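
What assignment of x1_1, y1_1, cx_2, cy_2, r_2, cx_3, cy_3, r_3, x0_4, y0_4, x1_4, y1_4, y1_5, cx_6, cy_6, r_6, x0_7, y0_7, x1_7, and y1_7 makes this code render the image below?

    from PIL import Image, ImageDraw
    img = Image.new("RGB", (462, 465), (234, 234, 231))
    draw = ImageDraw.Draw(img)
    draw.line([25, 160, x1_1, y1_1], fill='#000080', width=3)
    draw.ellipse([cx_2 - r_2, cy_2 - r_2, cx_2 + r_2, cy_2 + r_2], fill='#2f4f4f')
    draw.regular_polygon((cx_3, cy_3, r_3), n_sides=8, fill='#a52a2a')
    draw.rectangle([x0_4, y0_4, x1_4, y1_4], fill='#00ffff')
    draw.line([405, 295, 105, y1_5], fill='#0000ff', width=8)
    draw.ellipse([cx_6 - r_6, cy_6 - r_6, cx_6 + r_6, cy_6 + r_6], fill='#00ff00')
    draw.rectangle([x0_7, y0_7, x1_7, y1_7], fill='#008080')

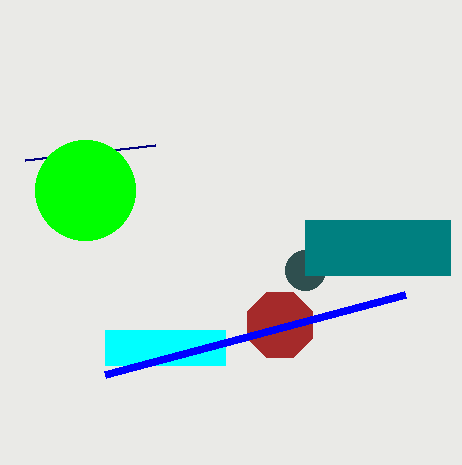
x1_1 = 155
y1_1 = 145
cx_2 = 305
cy_2 = 270
r_2 = 20
cx_3 = 280
cy_3 = 325
r_3 = 35
x0_4 = 105
y0_4 = 330
x1_4 = 225
y1_4 = 365
y1_5 = 375
cx_6 = 85
cy_6 = 190
r_6 = 50
x0_7 = 305
y0_7 = 220
x1_7 = 450
y1_7 = 275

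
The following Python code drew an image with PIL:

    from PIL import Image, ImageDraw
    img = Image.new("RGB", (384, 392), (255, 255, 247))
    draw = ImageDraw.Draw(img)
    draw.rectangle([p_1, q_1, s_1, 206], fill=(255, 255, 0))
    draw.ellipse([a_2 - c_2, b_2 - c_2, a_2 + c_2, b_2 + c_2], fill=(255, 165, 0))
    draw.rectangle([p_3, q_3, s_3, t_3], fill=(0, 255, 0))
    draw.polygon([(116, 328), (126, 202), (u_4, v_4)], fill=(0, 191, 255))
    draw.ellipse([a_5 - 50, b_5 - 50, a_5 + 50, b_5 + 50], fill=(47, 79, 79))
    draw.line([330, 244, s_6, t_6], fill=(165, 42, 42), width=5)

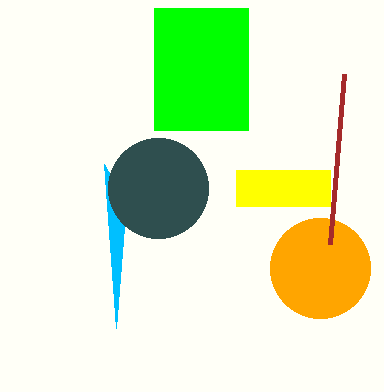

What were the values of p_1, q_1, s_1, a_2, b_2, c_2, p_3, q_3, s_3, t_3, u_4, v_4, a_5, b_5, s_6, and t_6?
p_1 = 236, q_1 = 170, s_1 = 330, a_2 = 320, b_2 = 268, c_2 = 50, p_3 = 154, q_3 = 8, s_3 = 248, t_3 = 130, u_4 = 104, v_4 = 164, a_5 = 158, b_5 = 188, s_6 = 344, t_6 = 74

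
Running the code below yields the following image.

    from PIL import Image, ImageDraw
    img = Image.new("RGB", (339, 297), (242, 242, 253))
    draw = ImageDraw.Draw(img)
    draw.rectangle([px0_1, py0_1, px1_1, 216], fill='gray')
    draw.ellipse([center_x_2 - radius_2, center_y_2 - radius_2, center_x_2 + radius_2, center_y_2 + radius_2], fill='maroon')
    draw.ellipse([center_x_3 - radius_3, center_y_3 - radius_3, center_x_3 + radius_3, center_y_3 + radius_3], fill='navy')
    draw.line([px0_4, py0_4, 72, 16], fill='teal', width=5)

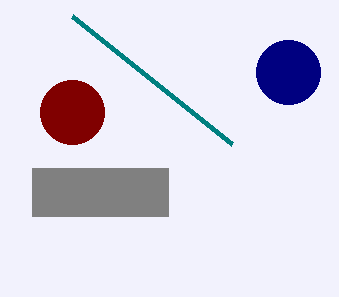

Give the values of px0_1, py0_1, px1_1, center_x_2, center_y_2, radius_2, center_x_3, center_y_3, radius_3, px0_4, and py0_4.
px0_1 = 32; py0_1 = 168; px1_1 = 168; center_x_2 = 72; center_y_2 = 112; radius_2 = 32; center_x_3 = 288; center_y_3 = 72; radius_3 = 32; px0_4 = 232; py0_4 = 144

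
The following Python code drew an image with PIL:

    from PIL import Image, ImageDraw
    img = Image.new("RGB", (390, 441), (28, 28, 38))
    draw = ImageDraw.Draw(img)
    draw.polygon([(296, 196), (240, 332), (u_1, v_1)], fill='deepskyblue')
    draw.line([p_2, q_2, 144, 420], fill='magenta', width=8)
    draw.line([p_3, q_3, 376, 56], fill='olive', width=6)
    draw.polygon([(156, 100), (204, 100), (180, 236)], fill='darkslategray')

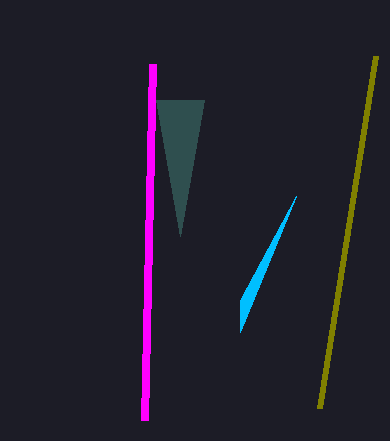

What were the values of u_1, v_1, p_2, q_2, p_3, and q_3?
u_1 = 240
v_1 = 300
p_2 = 152
q_2 = 64
p_3 = 320
q_3 = 408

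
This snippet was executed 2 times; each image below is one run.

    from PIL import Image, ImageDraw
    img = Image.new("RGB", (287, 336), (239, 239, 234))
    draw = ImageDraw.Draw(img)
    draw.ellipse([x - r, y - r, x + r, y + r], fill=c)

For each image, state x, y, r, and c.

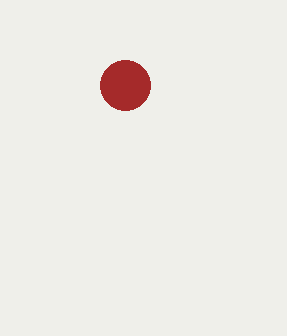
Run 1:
x = 125, y = 85, r = 25, c = 'brown'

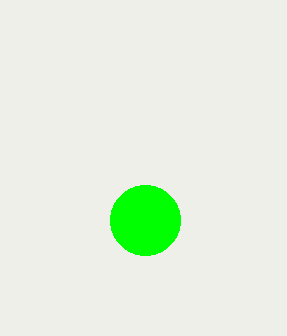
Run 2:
x = 145; y = 220; r = 35; c = 'lime'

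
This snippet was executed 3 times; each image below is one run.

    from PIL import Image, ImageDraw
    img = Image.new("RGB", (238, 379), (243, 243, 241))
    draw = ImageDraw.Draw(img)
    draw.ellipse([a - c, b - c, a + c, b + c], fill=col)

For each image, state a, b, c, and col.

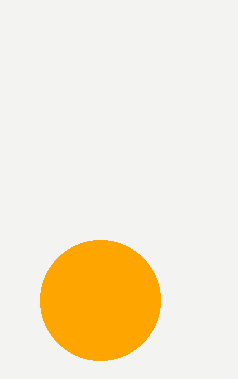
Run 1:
a = 100; b = 300; c = 60; col = 'orange'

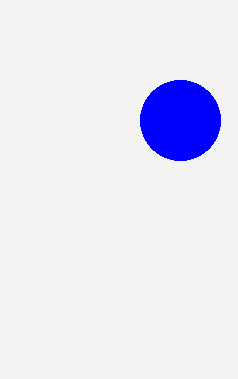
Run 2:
a = 180, b = 120, c = 40, col = 'blue'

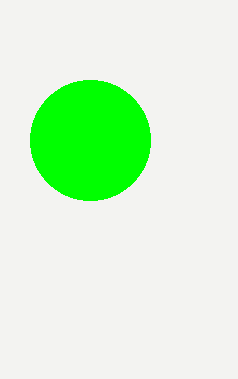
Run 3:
a = 90; b = 140; c = 60; col = 'lime'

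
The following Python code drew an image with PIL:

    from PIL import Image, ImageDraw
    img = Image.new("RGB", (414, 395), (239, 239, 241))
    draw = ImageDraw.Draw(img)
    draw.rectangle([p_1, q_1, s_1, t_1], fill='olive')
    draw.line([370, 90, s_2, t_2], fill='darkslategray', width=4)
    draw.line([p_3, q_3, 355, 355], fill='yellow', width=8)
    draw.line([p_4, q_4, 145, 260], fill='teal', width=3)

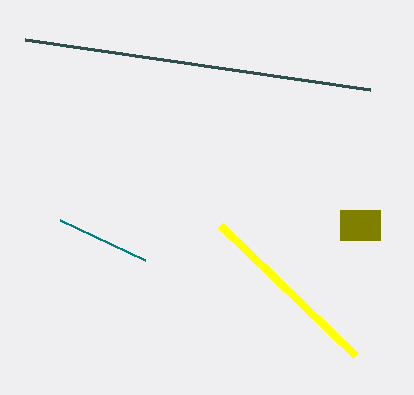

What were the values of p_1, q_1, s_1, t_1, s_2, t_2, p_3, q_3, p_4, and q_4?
p_1 = 340
q_1 = 210
s_1 = 380
t_1 = 240
s_2 = 25
t_2 = 40
p_3 = 220
q_3 = 225
p_4 = 60
q_4 = 220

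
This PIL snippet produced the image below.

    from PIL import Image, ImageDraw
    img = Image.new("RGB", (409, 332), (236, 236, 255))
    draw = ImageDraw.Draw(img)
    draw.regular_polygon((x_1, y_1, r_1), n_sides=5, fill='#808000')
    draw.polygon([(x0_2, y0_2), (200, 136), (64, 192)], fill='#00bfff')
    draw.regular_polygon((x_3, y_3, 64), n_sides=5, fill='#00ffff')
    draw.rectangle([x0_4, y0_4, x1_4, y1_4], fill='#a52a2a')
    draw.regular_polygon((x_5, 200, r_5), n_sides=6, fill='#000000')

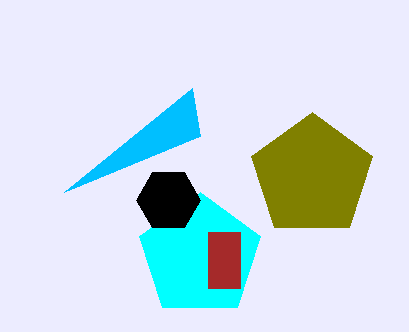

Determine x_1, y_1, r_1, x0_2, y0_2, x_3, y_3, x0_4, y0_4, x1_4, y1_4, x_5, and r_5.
x_1 = 312, y_1 = 176, r_1 = 64, x0_2 = 192, y0_2 = 88, x_3 = 200, y_3 = 256, x0_4 = 208, y0_4 = 232, x1_4 = 240, y1_4 = 288, x_5 = 168, r_5 = 32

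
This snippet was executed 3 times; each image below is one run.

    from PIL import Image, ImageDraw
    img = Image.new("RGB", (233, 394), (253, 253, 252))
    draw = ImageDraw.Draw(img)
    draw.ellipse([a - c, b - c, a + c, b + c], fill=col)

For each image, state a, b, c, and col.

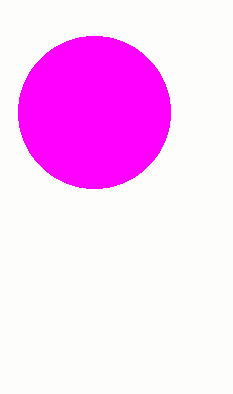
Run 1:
a = 94; b = 112; c = 76; col = 'magenta'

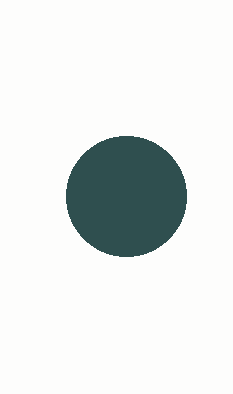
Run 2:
a = 126, b = 196, c = 60, col = 'darkslategray'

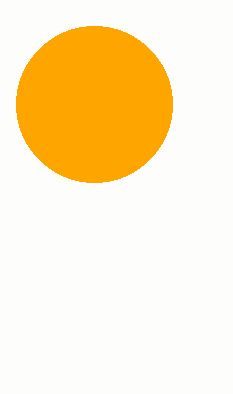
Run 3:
a = 94; b = 104; c = 78; col = 'orange'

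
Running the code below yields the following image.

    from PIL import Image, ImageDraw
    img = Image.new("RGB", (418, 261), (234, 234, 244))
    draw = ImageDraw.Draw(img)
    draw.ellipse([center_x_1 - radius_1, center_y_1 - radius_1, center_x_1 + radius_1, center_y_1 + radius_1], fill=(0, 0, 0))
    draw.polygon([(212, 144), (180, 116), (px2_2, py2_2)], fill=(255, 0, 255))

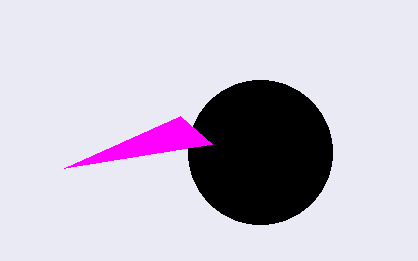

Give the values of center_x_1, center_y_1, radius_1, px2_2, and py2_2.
center_x_1 = 260; center_y_1 = 152; radius_1 = 72; px2_2 = 64; py2_2 = 168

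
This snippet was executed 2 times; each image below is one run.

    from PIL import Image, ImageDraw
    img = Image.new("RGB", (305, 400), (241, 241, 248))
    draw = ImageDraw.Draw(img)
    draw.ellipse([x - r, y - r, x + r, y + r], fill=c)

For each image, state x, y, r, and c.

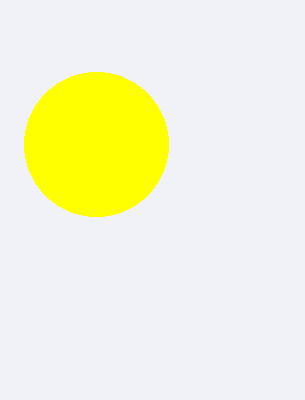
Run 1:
x = 96; y = 144; r = 72; c = 'yellow'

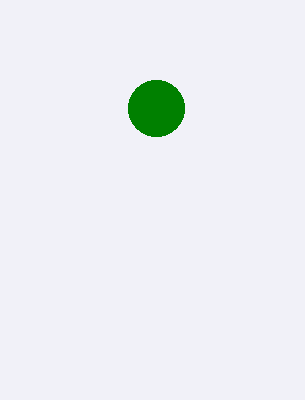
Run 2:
x = 156
y = 108
r = 28
c = 'green'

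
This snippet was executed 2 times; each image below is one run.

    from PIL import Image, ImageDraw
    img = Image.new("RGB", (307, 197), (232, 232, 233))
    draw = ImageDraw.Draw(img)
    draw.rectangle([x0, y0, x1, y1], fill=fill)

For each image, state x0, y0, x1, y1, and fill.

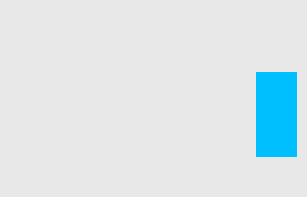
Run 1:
x0 = 256; y0 = 72; x1 = 296; y1 = 156; fill = 'deepskyblue'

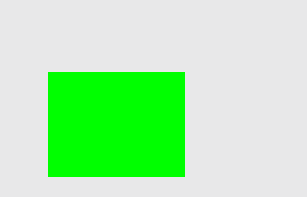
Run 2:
x0 = 48
y0 = 72
x1 = 184
y1 = 176
fill = 'lime'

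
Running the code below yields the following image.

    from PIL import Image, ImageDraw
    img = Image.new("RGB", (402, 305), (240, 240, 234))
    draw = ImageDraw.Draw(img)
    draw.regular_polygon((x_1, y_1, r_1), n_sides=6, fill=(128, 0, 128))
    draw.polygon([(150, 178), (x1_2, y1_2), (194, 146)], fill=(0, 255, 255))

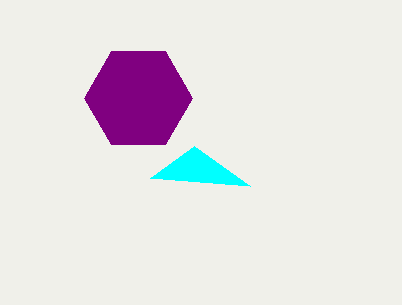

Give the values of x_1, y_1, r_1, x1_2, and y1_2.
x_1 = 138; y_1 = 98; r_1 = 54; x1_2 = 250; y1_2 = 186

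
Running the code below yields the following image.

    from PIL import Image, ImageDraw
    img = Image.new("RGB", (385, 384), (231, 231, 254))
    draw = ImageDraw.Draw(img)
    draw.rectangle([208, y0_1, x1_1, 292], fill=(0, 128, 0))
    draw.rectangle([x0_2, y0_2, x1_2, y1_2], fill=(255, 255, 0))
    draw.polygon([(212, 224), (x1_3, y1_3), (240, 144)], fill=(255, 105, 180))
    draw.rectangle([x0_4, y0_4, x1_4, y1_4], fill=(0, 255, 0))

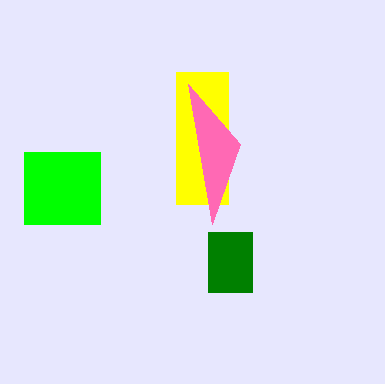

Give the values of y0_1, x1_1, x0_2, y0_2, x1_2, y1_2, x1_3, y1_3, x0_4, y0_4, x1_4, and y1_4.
y0_1 = 232
x1_1 = 252
x0_2 = 176
y0_2 = 72
x1_2 = 228
y1_2 = 204
x1_3 = 188
y1_3 = 84
x0_4 = 24
y0_4 = 152
x1_4 = 100
y1_4 = 224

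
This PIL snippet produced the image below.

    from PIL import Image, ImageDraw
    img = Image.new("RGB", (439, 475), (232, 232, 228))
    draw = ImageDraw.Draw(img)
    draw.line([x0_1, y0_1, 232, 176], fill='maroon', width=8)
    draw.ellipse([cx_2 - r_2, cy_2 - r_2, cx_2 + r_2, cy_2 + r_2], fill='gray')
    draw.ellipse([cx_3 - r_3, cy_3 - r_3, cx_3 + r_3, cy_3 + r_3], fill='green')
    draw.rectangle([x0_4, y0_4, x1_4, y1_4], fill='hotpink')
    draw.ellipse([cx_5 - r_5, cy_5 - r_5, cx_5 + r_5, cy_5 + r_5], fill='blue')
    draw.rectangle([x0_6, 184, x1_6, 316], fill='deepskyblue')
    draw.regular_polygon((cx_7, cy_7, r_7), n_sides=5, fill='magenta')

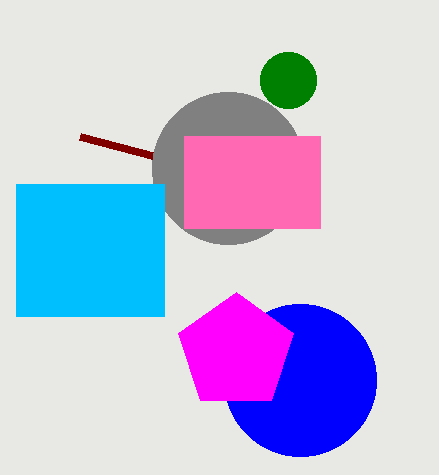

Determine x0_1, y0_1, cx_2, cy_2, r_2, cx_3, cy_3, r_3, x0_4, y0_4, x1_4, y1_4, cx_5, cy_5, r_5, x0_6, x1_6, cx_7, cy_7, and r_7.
x0_1 = 80, y0_1 = 136, cx_2 = 228, cy_2 = 168, r_2 = 76, cx_3 = 288, cy_3 = 80, r_3 = 28, x0_4 = 184, y0_4 = 136, x1_4 = 320, y1_4 = 228, cx_5 = 300, cy_5 = 380, r_5 = 76, x0_6 = 16, x1_6 = 164, cx_7 = 236, cy_7 = 352, r_7 = 60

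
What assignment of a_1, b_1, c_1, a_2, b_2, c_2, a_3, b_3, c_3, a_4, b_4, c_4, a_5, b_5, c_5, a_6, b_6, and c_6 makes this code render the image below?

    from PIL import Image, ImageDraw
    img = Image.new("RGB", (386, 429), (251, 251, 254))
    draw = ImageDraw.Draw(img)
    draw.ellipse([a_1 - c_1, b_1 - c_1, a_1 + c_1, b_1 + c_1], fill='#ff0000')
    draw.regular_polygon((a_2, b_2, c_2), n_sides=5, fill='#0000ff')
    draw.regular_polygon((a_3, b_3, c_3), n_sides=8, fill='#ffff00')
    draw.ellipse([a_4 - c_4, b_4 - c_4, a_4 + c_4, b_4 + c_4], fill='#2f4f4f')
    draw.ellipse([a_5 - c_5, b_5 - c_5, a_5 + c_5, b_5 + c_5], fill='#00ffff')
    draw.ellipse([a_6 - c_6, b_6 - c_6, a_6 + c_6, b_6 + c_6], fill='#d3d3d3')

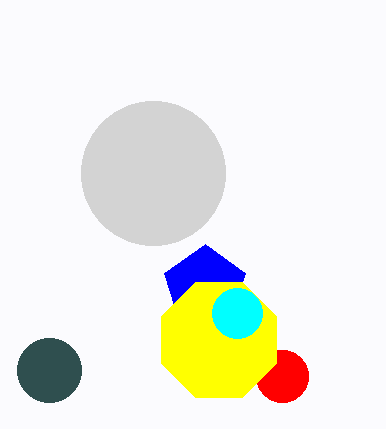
a_1 = 282, b_1 = 376, c_1 = 26, a_2 = 205, b_2 = 287, c_2 = 43, a_3 = 219, b_3 = 340, c_3 = 62, a_4 = 49, b_4 = 370, c_4 = 32, a_5 = 237, b_5 = 313, c_5 = 25, a_6 = 153, b_6 = 173, c_6 = 72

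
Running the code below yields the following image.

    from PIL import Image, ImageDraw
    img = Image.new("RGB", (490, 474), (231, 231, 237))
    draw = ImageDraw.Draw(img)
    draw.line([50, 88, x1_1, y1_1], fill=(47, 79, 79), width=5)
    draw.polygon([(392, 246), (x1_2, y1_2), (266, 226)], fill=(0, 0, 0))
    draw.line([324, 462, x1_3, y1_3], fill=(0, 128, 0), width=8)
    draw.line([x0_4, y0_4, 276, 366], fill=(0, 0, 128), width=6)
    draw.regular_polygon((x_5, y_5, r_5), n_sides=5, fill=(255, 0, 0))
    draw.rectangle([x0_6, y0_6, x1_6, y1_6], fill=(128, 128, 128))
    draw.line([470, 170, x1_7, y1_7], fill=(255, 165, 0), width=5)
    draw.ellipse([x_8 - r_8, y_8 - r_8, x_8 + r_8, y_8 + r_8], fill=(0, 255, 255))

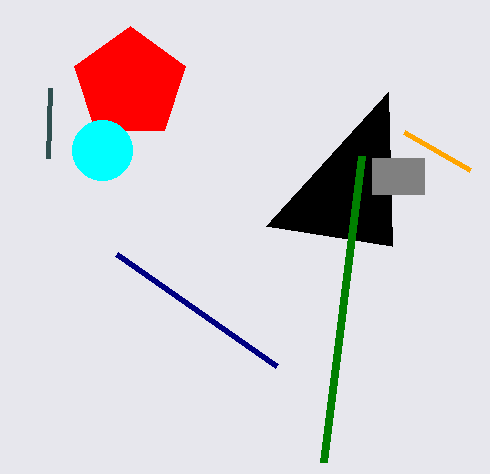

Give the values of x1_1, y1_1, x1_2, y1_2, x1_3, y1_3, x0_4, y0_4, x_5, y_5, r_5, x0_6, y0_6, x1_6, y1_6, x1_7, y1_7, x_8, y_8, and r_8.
x1_1 = 48, y1_1 = 158, x1_2 = 388, y1_2 = 92, x1_3 = 362, y1_3 = 156, x0_4 = 116, y0_4 = 254, x_5 = 130, y_5 = 84, r_5 = 58, x0_6 = 372, y0_6 = 158, x1_6 = 424, y1_6 = 194, x1_7 = 404, y1_7 = 132, x_8 = 102, y_8 = 150, r_8 = 30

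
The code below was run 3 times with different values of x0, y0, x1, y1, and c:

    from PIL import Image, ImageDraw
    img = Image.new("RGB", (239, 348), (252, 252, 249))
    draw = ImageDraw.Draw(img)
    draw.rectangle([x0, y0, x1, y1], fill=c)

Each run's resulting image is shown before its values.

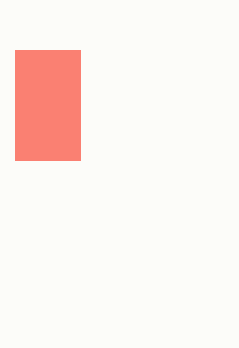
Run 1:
x0 = 15; y0 = 50; x1 = 80; y1 = 160; c = 'salmon'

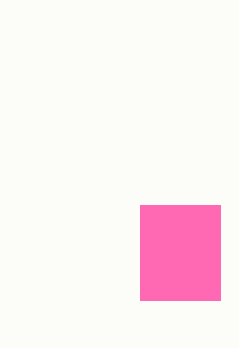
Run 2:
x0 = 140, y0 = 205, x1 = 220, y1 = 300, c = 'hotpink'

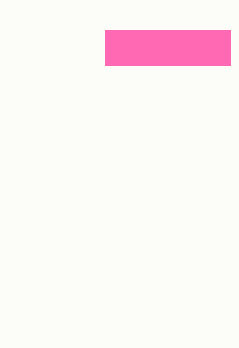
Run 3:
x0 = 105, y0 = 30, x1 = 230, y1 = 65, c = 'hotpink'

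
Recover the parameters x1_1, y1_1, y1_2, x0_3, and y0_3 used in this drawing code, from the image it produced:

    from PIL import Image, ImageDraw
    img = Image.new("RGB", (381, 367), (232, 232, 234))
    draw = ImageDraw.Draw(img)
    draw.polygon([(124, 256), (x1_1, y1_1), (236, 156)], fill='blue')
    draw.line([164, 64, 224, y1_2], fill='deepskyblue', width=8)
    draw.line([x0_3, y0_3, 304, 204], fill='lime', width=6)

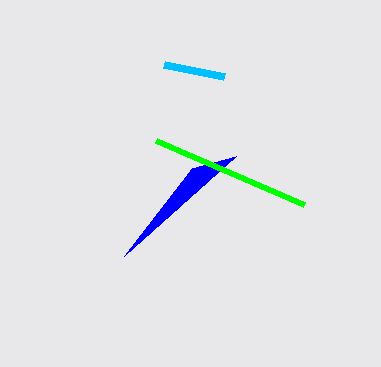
x1_1 = 192, y1_1 = 168, y1_2 = 76, x0_3 = 156, y0_3 = 140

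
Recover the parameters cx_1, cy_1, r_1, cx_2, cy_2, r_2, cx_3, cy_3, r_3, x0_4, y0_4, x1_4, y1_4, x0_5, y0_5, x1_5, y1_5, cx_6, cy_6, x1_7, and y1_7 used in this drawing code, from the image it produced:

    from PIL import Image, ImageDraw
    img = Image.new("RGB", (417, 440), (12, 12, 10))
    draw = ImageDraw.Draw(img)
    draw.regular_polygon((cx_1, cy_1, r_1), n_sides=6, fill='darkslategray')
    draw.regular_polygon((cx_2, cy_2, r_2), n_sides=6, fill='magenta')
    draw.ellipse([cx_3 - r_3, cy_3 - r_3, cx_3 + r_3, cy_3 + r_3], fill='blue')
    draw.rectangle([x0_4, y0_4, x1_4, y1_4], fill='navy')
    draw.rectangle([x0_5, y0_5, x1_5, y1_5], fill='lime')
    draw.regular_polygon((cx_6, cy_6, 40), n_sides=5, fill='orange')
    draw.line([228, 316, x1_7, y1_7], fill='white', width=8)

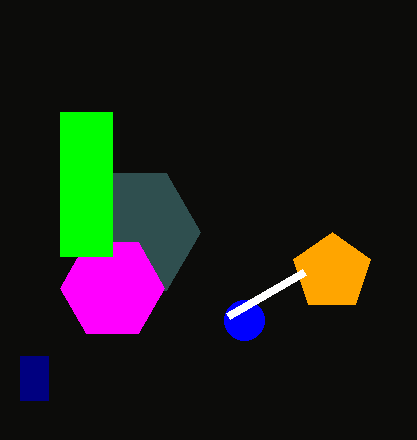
cx_1 = 132, cy_1 = 232, r_1 = 68, cx_2 = 112, cy_2 = 288, r_2 = 52, cx_3 = 244, cy_3 = 320, r_3 = 20, x0_4 = 20, y0_4 = 356, x1_4 = 48, y1_4 = 400, x0_5 = 60, y0_5 = 112, x1_5 = 112, y1_5 = 256, cx_6 = 332, cy_6 = 272, x1_7 = 304, y1_7 = 272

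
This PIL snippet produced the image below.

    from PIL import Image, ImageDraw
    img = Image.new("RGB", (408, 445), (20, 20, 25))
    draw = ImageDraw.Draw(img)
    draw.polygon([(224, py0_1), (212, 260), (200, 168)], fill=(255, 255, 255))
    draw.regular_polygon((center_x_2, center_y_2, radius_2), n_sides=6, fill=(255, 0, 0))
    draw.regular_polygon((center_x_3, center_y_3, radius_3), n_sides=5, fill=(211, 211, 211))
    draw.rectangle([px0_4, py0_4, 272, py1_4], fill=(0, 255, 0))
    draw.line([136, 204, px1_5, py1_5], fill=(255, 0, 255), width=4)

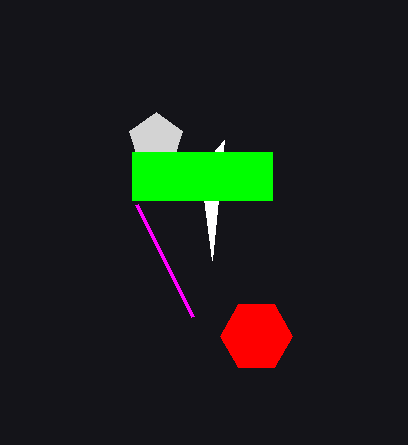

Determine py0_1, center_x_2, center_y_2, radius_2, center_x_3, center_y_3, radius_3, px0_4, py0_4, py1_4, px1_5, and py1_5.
py0_1 = 140, center_x_2 = 256, center_y_2 = 336, radius_2 = 36, center_x_3 = 156, center_y_3 = 140, radius_3 = 28, px0_4 = 132, py0_4 = 152, py1_4 = 200, px1_5 = 192, py1_5 = 316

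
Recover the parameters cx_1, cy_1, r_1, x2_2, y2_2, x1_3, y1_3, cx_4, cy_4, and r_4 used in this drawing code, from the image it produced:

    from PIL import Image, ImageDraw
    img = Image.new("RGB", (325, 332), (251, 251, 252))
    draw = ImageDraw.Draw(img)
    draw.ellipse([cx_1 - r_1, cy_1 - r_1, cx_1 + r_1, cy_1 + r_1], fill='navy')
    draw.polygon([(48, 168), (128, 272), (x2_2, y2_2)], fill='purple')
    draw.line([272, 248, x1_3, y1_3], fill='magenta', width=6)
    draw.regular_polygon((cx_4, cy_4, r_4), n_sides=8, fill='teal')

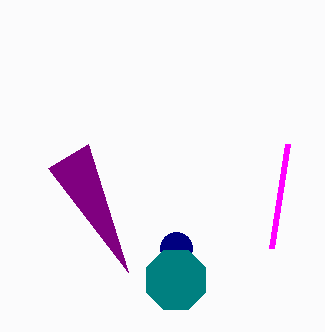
cx_1 = 176; cy_1 = 248; r_1 = 16; x2_2 = 88; y2_2 = 144; x1_3 = 288; y1_3 = 144; cx_4 = 176; cy_4 = 280; r_4 = 32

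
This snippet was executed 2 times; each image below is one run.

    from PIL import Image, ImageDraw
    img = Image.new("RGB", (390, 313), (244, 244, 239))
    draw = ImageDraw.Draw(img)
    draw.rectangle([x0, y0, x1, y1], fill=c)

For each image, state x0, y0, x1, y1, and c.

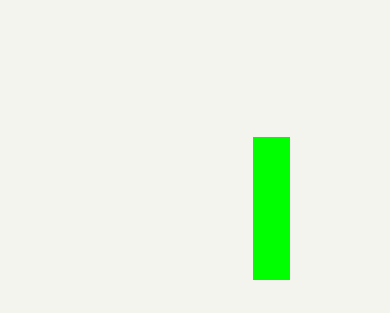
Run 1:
x0 = 253, y0 = 137, x1 = 289, y1 = 279, c = 'lime'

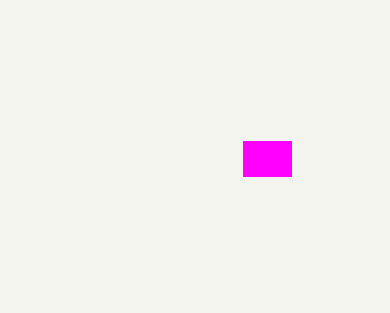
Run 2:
x0 = 243
y0 = 141
x1 = 291
y1 = 176
c = 'magenta'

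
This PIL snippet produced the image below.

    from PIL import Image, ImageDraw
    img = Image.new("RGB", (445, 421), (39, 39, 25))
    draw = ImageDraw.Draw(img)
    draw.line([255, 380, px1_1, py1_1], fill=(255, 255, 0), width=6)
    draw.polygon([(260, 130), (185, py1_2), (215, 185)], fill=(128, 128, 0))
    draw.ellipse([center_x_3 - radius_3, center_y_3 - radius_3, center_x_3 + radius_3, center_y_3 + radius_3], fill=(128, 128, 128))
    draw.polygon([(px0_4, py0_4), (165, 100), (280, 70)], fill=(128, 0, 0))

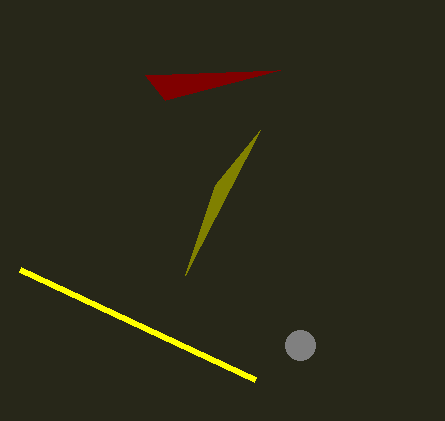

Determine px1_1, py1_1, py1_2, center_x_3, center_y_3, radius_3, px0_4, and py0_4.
px1_1 = 20
py1_1 = 270
py1_2 = 275
center_x_3 = 300
center_y_3 = 345
radius_3 = 15
px0_4 = 145
py0_4 = 75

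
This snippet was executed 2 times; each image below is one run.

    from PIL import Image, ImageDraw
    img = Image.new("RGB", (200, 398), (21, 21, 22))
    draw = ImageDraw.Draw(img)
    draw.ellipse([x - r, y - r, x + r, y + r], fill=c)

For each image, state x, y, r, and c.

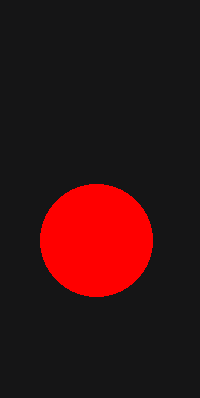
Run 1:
x = 96, y = 240, r = 56, c = 'red'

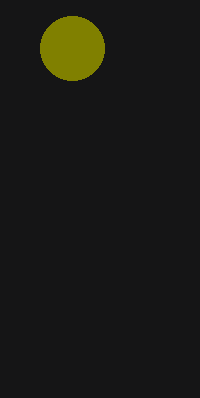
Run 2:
x = 72; y = 48; r = 32; c = 'olive'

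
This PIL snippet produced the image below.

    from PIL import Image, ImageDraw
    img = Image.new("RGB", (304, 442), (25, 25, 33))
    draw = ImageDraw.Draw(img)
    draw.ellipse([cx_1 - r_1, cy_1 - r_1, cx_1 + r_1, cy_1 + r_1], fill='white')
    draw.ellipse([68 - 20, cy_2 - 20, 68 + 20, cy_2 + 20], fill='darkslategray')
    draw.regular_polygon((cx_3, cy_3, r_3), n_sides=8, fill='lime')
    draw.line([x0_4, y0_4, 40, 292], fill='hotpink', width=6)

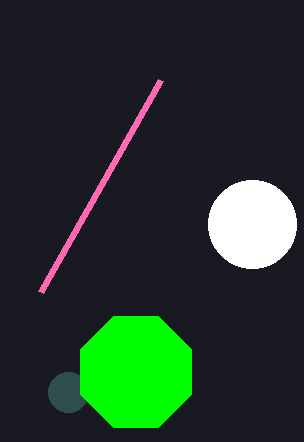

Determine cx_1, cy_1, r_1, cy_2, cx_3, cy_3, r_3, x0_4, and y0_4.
cx_1 = 252, cy_1 = 224, r_1 = 44, cy_2 = 392, cx_3 = 136, cy_3 = 372, r_3 = 60, x0_4 = 160, y0_4 = 80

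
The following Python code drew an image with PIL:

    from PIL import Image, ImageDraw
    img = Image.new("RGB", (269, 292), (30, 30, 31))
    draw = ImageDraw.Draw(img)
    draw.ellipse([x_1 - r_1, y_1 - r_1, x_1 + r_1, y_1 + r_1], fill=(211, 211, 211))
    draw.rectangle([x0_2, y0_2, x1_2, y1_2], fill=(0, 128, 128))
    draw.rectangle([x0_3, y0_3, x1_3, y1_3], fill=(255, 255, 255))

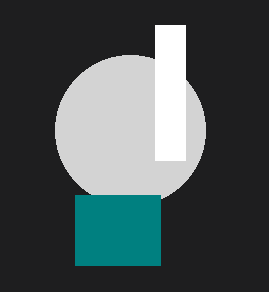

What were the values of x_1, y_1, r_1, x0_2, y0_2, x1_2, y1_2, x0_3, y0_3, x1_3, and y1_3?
x_1 = 130, y_1 = 130, r_1 = 75, x0_2 = 75, y0_2 = 195, x1_2 = 160, y1_2 = 265, x0_3 = 155, y0_3 = 25, x1_3 = 185, y1_3 = 160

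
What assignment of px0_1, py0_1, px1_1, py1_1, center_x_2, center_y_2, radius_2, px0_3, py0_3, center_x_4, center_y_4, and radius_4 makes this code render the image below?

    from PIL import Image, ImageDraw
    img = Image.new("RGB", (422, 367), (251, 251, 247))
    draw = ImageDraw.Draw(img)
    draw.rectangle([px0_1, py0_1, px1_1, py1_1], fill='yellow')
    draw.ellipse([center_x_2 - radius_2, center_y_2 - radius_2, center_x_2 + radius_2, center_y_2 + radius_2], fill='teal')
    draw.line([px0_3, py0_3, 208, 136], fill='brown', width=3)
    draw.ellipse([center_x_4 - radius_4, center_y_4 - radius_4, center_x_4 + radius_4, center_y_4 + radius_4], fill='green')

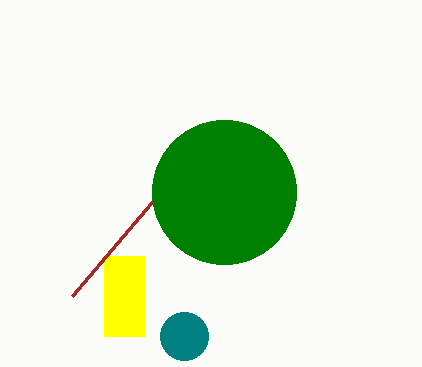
px0_1 = 104, py0_1 = 256, px1_1 = 144, py1_1 = 336, center_x_2 = 184, center_y_2 = 336, radius_2 = 24, px0_3 = 72, py0_3 = 296, center_x_4 = 224, center_y_4 = 192, radius_4 = 72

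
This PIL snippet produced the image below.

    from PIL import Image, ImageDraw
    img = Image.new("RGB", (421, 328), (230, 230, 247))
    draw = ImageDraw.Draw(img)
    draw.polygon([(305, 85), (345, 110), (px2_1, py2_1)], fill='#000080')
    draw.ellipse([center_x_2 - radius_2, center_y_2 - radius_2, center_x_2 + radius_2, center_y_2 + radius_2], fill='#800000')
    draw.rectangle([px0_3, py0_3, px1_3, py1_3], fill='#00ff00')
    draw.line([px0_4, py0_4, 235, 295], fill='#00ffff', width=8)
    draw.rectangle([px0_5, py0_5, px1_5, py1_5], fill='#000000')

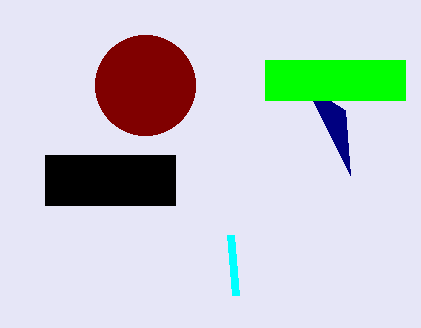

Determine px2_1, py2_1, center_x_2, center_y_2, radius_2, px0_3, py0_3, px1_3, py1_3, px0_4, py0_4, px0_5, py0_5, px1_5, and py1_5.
px2_1 = 350, py2_1 = 175, center_x_2 = 145, center_y_2 = 85, radius_2 = 50, px0_3 = 265, py0_3 = 60, px1_3 = 405, py1_3 = 100, px0_4 = 230, py0_4 = 235, px0_5 = 45, py0_5 = 155, px1_5 = 175, py1_5 = 205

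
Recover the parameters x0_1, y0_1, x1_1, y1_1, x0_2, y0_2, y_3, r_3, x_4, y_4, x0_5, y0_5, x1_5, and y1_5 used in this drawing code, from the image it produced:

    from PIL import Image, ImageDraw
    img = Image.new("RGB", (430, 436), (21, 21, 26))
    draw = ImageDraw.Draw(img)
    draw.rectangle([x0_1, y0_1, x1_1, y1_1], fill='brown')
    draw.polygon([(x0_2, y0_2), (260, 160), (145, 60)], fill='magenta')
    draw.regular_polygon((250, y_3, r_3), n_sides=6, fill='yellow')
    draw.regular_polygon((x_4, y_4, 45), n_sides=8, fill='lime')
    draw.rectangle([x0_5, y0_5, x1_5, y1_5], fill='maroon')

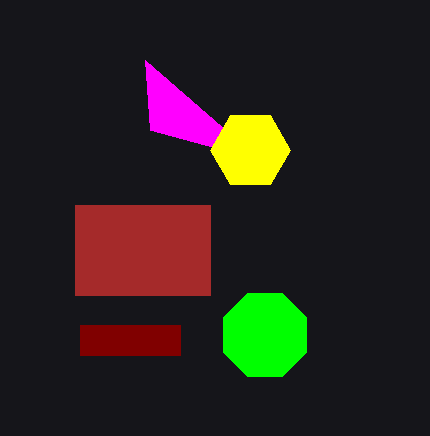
x0_1 = 75; y0_1 = 205; x1_1 = 210; y1_1 = 295; x0_2 = 150; y0_2 = 130; y_3 = 150; r_3 = 40; x_4 = 265; y_4 = 335; x0_5 = 80; y0_5 = 325; x1_5 = 180; y1_5 = 355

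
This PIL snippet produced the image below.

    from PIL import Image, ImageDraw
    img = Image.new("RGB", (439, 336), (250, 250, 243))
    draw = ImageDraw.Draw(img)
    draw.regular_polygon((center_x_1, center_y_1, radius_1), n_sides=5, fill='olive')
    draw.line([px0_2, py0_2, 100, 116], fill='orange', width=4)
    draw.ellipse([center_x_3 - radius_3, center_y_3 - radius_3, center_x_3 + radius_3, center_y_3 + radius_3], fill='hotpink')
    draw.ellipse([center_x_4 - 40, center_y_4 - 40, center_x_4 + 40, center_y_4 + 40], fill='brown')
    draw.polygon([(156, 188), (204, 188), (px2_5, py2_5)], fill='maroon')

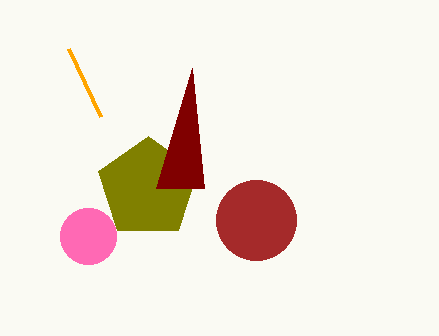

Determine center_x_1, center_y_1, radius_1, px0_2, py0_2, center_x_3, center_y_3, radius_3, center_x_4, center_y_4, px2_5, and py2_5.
center_x_1 = 148
center_y_1 = 188
radius_1 = 52
px0_2 = 68
py0_2 = 48
center_x_3 = 88
center_y_3 = 236
radius_3 = 28
center_x_4 = 256
center_y_4 = 220
px2_5 = 192
py2_5 = 68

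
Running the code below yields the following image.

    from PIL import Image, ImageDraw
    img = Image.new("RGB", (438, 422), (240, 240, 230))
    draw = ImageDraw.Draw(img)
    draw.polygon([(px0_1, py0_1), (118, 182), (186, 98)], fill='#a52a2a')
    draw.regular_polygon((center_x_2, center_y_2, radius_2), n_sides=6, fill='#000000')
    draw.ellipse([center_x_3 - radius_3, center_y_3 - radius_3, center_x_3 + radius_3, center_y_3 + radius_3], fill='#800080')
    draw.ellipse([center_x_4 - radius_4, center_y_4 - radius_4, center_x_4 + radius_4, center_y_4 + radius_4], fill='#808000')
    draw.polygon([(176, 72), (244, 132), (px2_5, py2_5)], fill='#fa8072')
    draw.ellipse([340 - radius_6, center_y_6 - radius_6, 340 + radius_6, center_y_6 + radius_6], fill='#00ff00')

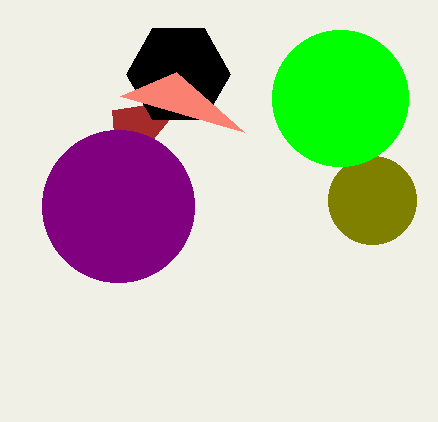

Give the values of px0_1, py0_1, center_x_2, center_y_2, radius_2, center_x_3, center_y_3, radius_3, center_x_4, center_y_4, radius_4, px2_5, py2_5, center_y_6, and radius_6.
px0_1 = 112; py0_1 = 110; center_x_2 = 178; center_y_2 = 74; radius_2 = 52; center_x_3 = 118; center_y_3 = 206; radius_3 = 76; center_x_4 = 372; center_y_4 = 200; radius_4 = 44; px2_5 = 120; py2_5 = 96; center_y_6 = 98; radius_6 = 68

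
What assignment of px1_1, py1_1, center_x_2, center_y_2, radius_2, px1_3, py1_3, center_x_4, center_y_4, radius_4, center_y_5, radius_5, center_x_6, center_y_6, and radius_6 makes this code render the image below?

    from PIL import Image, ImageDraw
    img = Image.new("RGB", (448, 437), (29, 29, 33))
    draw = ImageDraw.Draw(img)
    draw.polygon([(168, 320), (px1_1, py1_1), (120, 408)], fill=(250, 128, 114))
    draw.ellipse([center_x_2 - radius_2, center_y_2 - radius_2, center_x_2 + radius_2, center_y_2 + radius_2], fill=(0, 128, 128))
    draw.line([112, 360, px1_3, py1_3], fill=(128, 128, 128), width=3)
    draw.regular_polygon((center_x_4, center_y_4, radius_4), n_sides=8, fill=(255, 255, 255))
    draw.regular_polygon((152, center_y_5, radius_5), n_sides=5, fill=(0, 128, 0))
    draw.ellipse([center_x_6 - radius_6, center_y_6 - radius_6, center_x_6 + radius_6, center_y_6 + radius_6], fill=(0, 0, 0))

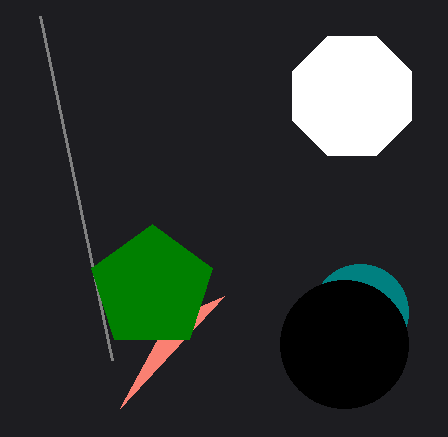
px1_1 = 224; py1_1 = 296; center_x_2 = 360; center_y_2 = 312; radius_2 = 48; px1_3 = 40; py1_3 = 16; center_x_4 = 352; center_y_4 = 96; radius_4 = 64; center_y_5 = 288; radius_5 = 64; center_x_6 = 344; center_y_6 = 344; radius_6 = 64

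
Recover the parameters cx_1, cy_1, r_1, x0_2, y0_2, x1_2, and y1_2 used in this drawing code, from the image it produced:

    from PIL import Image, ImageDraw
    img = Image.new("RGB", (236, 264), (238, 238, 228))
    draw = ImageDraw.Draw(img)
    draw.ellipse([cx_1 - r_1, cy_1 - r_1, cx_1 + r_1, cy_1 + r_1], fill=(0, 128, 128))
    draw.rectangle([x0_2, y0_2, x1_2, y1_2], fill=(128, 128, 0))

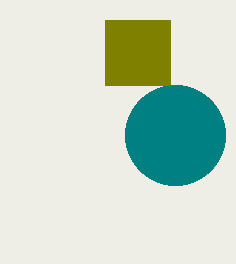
cx_1 = 175; cy_1 = 135; r_1 = 50; x0_2 = 105; y0_2 = 20; x1_2 = 170; y1_2 = 85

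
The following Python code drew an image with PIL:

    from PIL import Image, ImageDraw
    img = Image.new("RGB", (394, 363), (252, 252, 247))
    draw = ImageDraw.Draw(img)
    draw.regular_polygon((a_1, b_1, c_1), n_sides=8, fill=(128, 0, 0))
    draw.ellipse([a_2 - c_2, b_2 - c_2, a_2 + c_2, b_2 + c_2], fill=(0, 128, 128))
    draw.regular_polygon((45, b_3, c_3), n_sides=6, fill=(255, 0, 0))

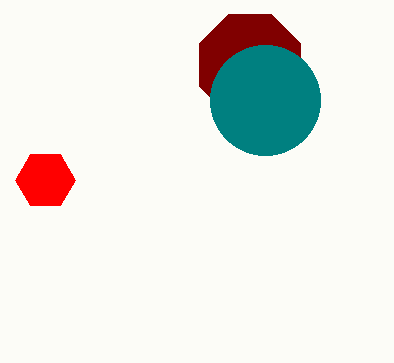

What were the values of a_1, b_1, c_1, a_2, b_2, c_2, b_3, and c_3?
a_1 = 250
b_1 = 65
c_1 = 55
a_2 = 265
b_2 = 100
c_2 = 55
b_3 = 180
c_3 = 30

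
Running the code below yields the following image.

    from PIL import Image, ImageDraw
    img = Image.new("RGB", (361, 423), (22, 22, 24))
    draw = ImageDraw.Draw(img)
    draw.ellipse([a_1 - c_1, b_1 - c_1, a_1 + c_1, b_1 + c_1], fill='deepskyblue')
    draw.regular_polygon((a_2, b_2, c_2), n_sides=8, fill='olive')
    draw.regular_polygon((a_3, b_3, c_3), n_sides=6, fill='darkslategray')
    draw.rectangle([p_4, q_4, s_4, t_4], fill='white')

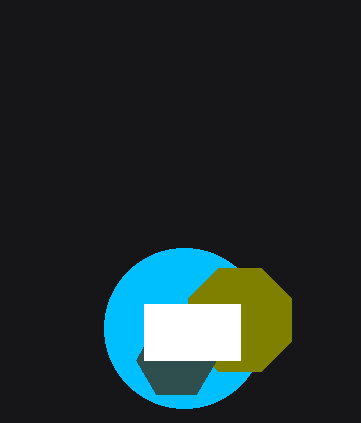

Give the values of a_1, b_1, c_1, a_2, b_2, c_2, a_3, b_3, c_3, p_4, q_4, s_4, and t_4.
a_1 = 184, b_1 = 328, c_1 = 80, a_2 = 240, b_2 = 320, c_2 = 56, a_3 = 176, b_3 = 360, c_3 = 40, p_4 = 144, q_4 = 304, s_4 = 240, t_4 = 360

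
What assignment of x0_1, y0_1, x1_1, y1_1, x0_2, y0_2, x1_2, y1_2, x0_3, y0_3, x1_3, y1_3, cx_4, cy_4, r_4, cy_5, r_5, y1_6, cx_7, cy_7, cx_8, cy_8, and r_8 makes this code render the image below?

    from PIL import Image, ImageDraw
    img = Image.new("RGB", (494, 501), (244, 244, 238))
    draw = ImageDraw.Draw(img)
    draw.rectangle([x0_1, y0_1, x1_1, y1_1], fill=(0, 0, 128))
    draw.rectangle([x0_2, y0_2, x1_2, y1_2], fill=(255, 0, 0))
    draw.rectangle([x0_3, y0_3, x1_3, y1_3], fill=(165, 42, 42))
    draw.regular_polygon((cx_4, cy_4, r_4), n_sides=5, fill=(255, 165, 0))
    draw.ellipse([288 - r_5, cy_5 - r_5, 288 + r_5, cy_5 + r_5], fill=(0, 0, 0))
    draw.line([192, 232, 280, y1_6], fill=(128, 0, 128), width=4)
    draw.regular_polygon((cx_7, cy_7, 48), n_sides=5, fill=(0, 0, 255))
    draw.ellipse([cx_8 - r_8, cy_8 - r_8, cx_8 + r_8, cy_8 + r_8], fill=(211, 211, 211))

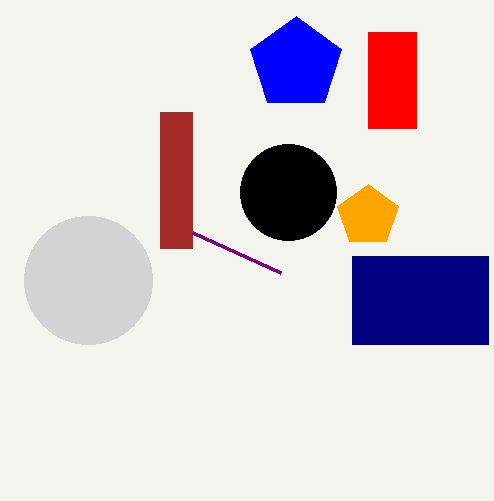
x0_1 = 352
y0_1 = 256
x1_1 = 488
y1_1 = 344
x0_2 = 368
y0_2 = 32
x1_2 = 416
y1_2 = 128
x0_3 = 160
y0_3 = 112
x1_3 = 192
y1_3 = 248
cx_4 = 368
cy_4 = 216
r_4 = 32
cy_5 = 192
r_5 = 48
y1_6 = 272
cx_7 = 296
cy_7 = 64
cx_8 = 88
cy_8 = 280
r_8 = 64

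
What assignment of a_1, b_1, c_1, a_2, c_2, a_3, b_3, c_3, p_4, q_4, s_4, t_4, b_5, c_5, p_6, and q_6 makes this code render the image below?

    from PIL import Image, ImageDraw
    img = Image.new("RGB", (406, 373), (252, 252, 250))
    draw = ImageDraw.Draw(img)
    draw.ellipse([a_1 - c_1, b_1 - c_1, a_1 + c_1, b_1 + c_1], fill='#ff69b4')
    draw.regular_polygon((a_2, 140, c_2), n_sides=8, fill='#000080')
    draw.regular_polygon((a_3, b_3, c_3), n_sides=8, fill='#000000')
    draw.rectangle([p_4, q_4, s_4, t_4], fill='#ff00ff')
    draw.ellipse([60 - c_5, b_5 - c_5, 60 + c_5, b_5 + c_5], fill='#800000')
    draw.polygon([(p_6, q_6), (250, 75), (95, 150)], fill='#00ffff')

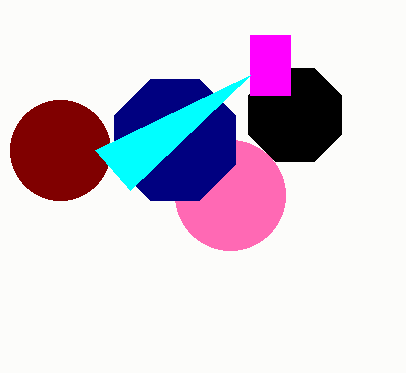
a_1 = 230
b_1 = 195
c_1 = 55
a_2 = 175
c_2 = 65
a_3 = 295
b_3 = 115
c_3 = 50
p_4 = 250
q_4 = 35
s_4 = 290
t_4 = 95
b_5 = 150
c_5 = 50
p_6 = 130
q_6 = 190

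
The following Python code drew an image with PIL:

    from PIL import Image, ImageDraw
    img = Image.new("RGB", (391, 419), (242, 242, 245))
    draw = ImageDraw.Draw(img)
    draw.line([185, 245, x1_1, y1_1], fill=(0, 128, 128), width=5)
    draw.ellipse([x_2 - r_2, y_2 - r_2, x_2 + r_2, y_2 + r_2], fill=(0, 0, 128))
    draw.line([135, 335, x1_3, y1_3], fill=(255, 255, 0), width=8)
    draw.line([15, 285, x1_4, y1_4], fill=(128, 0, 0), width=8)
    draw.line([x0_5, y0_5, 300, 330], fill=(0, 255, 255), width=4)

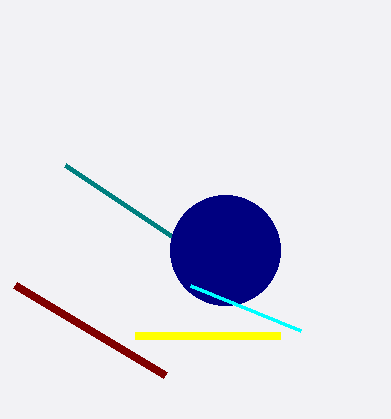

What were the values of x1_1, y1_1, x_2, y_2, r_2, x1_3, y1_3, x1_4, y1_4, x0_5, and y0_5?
x1_1 = 65
y1_1 = 165
x_2 = 225
y_2 = 250
r_2 = 55
x1_3 = 280
y1_3 = 335
x1_4 = 165
y1_4 = 375
x0_5 = 190
y0_5 = 285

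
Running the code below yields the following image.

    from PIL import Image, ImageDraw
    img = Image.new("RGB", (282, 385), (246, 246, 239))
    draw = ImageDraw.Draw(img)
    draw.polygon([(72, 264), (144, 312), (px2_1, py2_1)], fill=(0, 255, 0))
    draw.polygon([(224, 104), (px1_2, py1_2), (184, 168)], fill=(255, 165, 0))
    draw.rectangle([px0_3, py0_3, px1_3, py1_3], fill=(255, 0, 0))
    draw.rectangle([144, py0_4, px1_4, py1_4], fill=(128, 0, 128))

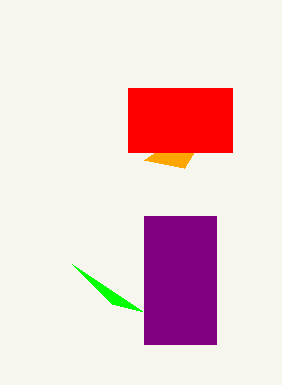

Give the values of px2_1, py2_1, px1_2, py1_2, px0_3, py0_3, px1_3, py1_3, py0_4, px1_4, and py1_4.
px2_1 = 112
py2_1 = 304
px1_2 = 144
py1_2 = 160
px0_3 = 128
py0_3 = 88
px1_3 = 232
py1_3 = 152
py0_4 = 216
px1_4 = 216
py1_4 = 344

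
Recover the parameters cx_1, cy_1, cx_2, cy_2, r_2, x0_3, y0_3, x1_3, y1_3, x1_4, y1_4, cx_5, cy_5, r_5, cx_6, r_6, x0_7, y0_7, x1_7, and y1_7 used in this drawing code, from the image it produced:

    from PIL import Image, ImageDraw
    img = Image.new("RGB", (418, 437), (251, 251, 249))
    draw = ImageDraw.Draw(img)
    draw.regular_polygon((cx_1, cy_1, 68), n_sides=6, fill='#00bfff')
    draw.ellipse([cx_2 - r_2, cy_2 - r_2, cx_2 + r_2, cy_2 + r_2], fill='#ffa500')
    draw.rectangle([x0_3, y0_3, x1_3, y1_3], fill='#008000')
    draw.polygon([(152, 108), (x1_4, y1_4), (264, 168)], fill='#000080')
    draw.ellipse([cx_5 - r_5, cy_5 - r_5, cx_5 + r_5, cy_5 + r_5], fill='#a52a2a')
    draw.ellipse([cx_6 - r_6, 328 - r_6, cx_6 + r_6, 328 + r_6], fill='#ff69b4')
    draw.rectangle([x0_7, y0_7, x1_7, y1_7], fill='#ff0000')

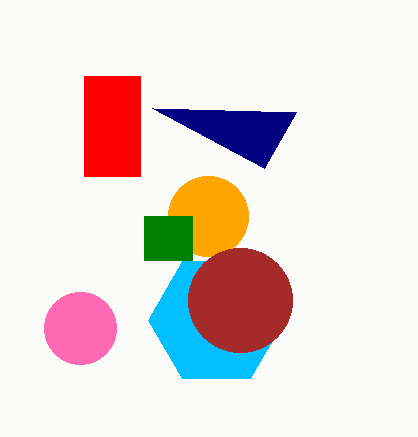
cx_1 = 216; cy_1 = 320; cx_2 = 208; cy_2 = 216; r_2 = 40; x0_3 = 144; y0_3 = 216; x1_3 = 192; y1_3 = 260; x1_4 = 296; y1_4 = 112; cx_5 = 240; cy_5 = 300; r_5 = 52; cx_6 = 80; r_6 = 36; x0_7 = 84; y0_7 = 76; x1_7 = 140; y1_7 = 176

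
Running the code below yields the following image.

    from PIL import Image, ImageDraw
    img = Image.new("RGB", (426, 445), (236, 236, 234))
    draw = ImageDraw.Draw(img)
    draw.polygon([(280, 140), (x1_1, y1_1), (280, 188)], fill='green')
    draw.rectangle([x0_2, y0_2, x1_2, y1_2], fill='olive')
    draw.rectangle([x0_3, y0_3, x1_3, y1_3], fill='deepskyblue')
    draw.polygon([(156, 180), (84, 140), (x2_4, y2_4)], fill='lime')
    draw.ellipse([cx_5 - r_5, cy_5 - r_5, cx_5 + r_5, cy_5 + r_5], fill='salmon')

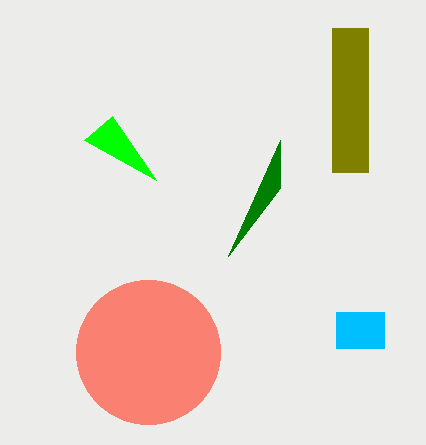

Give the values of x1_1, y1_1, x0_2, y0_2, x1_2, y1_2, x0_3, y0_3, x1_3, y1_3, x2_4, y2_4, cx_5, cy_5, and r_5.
x1_1 = 228, y1_1 = 256, x0_2 = 332, y0_2 = 28, x1_2 = 368, y1_2 = 172, x0_3 = 336, y0_3 = 312, x1_3 = 384, y1_3 = 348, x2_4 = 112, y2_4 = 116, cx_5 = 148, cy_5 = 352, r_5 = 72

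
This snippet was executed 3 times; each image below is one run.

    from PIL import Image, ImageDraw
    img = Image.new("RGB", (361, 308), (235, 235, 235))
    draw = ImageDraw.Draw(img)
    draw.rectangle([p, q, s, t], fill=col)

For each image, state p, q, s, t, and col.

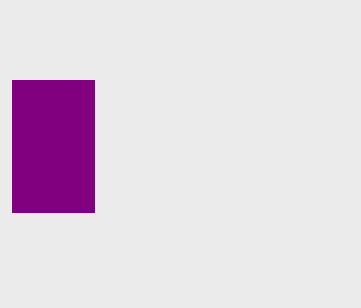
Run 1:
p = 12, q = 80, s = 94, t = 212, col = 'purple'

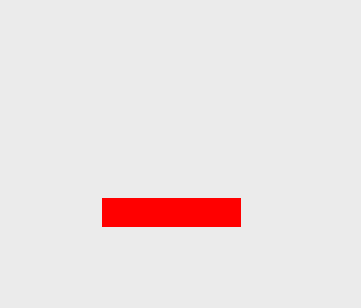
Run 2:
p = 102, q = 198, s = 240, t = 226, col = 'red'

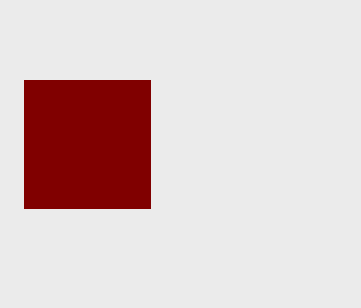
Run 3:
p = 24, q = 80, s = 150, t = 208, col = 'maroon'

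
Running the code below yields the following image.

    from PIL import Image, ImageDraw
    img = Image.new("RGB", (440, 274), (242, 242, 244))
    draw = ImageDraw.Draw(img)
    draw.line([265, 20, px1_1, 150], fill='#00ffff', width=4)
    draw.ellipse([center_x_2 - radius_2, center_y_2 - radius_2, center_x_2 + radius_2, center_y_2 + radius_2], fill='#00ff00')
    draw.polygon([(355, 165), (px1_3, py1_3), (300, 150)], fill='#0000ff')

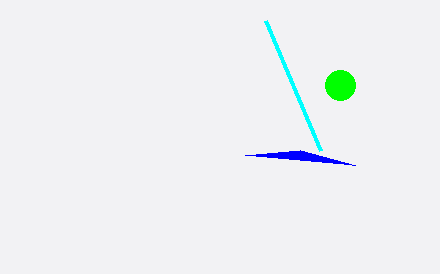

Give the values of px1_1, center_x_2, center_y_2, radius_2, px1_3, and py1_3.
px1_1 = 320, center_x_2 = 340, center_y_2 = 85, radius_2 = 15, px1_3 = 245, py1_3 = 155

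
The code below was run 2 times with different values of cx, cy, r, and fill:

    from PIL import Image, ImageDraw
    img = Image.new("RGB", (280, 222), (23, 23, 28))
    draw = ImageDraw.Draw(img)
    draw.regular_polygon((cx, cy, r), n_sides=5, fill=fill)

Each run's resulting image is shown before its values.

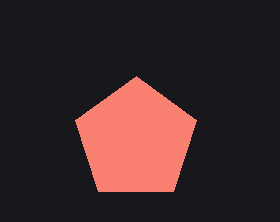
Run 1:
cx = 136; cy = 140; r = 64; fill = 'salmon'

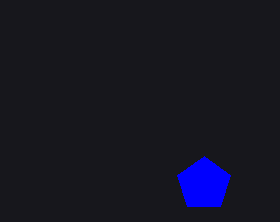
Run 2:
cx = 204; cy = 184; r = 28; fill = 'blue'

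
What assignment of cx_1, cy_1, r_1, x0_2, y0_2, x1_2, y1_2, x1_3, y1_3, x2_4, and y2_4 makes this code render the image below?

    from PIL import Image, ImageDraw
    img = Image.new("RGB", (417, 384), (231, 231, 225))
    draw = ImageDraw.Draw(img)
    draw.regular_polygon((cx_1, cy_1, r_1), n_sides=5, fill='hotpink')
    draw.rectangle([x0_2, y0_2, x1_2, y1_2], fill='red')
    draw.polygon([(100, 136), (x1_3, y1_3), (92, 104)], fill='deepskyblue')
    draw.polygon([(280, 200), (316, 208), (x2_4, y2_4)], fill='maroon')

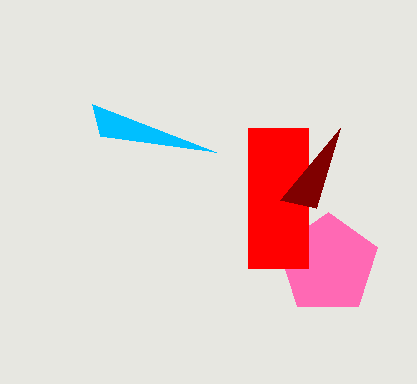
cx_1 = 328
cy_1 = 264
r_1 = 52
x0_2 = 248
y0_2 = 128
x1_2 = 308
y1_2 = 268
x1_3 = 216
y1_3 = 152
x2_4 = 340
y2_4 = 128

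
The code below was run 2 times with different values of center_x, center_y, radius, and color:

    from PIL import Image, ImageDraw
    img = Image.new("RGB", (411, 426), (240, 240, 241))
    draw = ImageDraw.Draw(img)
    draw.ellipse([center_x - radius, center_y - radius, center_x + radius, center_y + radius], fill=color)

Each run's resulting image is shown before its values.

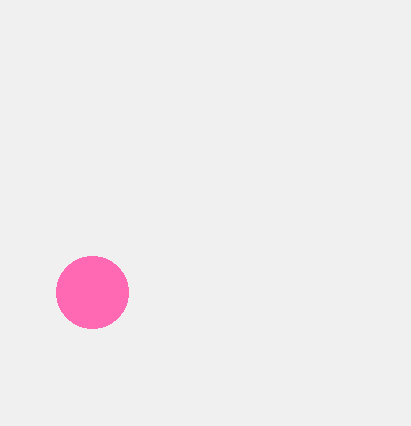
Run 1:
center_x = 92, center_y = 292, radius = 36, color = 'hotpink'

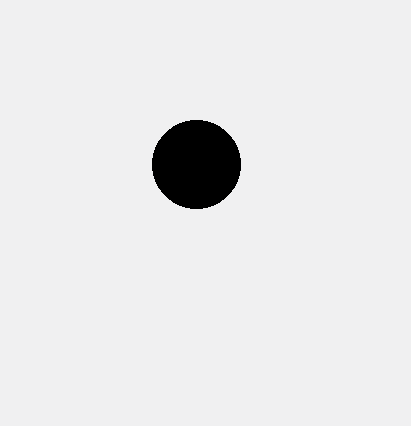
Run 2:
center_x = 196, center_y = 164, radius = 44, color = 'black'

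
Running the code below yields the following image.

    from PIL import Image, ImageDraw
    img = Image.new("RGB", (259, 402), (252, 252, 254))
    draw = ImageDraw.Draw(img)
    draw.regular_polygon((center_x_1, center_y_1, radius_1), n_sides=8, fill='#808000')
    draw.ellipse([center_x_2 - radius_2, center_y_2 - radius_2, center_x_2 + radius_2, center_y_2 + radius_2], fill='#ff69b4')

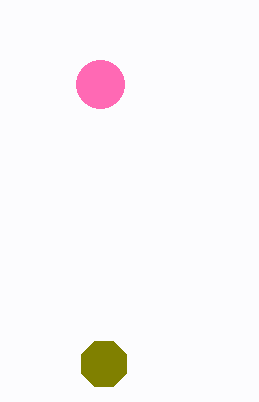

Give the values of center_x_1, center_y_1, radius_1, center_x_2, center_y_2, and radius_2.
center_x_1 = 104, center_y_1 = 364, radius_1 = 24, center_x_2 = 100, center_y_2 = 84, radius_2 = 24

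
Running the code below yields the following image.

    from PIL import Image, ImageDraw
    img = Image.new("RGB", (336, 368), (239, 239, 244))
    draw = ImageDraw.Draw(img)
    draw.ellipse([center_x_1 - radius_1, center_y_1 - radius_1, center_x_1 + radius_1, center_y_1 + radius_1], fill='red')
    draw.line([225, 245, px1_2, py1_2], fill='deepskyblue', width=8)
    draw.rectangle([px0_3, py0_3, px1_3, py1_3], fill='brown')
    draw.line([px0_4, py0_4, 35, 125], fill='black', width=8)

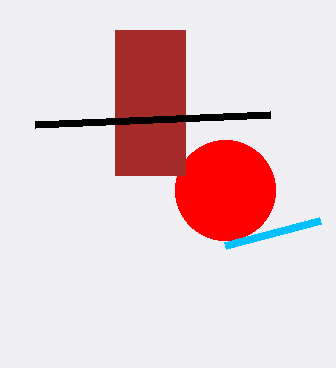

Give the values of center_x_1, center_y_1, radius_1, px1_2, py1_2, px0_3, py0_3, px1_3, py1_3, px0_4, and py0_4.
center_x_1 = 225, center_y_1 = 190, radius_1 = 50, px1_2 = 320, py1_2 = 220, px0_3 = 115, py0_3 = 30, px1_3 = 185, py1_3 = 175, px0_4 = 270, py0_4 = 115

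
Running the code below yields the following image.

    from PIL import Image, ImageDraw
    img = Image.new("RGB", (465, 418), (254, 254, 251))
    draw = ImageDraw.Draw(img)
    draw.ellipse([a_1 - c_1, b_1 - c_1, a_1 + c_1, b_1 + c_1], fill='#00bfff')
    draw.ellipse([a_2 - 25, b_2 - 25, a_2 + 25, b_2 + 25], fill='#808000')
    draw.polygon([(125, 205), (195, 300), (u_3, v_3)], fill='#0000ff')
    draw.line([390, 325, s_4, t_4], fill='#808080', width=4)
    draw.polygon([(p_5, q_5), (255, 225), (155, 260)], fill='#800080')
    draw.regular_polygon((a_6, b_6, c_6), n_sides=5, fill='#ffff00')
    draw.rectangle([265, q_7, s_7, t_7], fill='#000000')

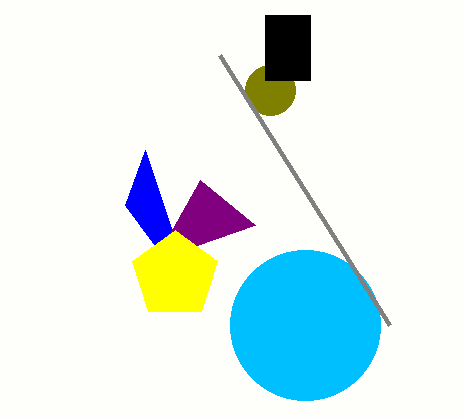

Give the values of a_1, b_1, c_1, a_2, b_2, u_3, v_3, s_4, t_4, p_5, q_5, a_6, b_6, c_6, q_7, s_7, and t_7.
a_1 = 305; b_1 = 325; c_1 = 75; a_2 = 270; b_2 = 90; u_3 = 145; v_3 = 150; s_4 = 220; t_4 = 55; p_5 = 200; q_5 = 180; a_6 = 175; b_6 = 275; c_6 = 45; q_7 = 15; s_7 = 310; t_7 = 80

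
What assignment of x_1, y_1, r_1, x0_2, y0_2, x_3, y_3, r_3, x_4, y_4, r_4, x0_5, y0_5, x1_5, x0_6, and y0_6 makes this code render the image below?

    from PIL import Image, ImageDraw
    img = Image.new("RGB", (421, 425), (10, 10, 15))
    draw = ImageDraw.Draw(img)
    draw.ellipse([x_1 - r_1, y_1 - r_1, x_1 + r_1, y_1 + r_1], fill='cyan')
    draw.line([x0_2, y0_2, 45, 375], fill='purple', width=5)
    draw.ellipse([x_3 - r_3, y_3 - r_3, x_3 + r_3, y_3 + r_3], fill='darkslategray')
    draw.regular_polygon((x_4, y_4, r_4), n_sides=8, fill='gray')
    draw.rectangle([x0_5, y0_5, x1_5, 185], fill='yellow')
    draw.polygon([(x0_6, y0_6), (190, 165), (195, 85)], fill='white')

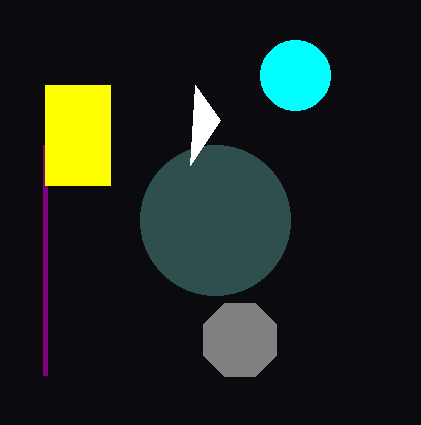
x_1 = 295, y_1 = 75, r_1 = 35, x0_2 = 45, y0_2 = 145, x_3 = 215, y_3 = 220, r_3 = 75, x_4 = 240, y_4 = 340, r_4 = 40, x0_5 = 45, y0_5 = 85, x1_5 = 110, x0_6 = 220, y0_6 = 120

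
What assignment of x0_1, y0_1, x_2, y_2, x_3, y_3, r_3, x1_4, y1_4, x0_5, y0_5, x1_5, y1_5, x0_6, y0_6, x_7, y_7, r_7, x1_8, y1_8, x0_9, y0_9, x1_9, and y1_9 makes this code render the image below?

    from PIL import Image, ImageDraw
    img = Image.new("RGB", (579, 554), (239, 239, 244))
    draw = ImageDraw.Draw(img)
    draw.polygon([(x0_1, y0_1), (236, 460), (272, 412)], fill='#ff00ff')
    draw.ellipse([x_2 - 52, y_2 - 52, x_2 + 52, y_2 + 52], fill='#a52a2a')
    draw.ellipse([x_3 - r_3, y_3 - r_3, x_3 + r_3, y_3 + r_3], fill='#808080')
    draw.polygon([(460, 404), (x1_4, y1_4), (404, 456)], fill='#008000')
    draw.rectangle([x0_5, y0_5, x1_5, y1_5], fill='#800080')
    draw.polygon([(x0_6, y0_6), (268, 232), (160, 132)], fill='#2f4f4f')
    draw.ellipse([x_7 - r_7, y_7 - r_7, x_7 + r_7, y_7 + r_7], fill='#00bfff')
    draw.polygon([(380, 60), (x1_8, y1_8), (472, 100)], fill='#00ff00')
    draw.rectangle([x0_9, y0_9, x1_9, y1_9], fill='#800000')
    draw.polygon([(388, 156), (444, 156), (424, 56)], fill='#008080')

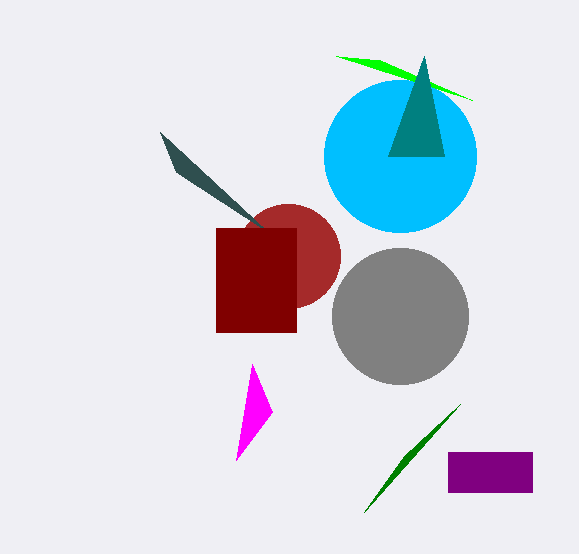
x0_1 = 252
y0_1 = 364
x_2 = 288
y_2 = 256
x_3 = 400
y_3 = 316
r_3 = 68
x1_4 = 364
y1_4 = 512
x0_5 = 448
y0_5 = 452
x1_5 = 532
y1_5 = 492
x0_6 = 176
y0_6 = 172
x_7 = 400
y_7 = 156
r_7 = 76
x1_8 = 336
y1_8 = 56
x0_9 = 216
y0_9 = 228
x1_9 = 296
y1_9 = 332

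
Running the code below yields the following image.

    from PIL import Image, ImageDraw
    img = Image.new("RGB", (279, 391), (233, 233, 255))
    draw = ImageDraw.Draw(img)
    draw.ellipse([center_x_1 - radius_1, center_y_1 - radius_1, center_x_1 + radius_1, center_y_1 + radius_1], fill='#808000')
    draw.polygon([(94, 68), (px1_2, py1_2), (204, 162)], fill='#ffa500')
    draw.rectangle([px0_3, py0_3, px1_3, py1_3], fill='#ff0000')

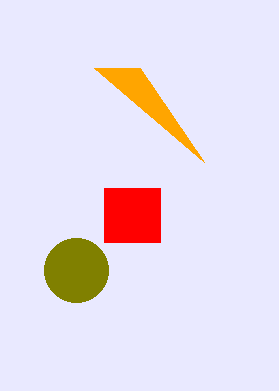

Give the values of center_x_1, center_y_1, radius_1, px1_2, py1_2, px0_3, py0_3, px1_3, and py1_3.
center_x_1 = 76
center_y_1 = 270
radius_1 = 32
px1_2 = 140
py1_2 = 68
px0_3 = 104
py0_3 = 188
px1_3 = 160
py1_3 = 242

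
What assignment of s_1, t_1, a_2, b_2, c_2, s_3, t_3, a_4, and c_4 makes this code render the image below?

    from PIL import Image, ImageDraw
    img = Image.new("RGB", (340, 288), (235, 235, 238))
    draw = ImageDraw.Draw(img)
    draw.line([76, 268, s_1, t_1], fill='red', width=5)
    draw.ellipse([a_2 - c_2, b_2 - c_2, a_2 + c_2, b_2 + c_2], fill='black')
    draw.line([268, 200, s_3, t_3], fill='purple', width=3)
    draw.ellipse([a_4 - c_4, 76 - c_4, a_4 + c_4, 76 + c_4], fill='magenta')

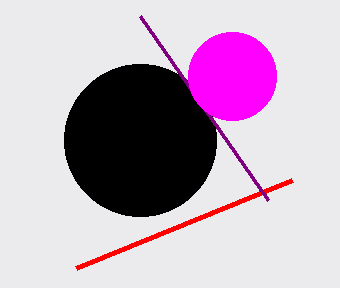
s_1 = 292, t_1 = 180, a_2 = 140, b_2 = 140, c_2 = 76, s_3 = 140, t_3 = 16, a_4 = 232, c_4 = 44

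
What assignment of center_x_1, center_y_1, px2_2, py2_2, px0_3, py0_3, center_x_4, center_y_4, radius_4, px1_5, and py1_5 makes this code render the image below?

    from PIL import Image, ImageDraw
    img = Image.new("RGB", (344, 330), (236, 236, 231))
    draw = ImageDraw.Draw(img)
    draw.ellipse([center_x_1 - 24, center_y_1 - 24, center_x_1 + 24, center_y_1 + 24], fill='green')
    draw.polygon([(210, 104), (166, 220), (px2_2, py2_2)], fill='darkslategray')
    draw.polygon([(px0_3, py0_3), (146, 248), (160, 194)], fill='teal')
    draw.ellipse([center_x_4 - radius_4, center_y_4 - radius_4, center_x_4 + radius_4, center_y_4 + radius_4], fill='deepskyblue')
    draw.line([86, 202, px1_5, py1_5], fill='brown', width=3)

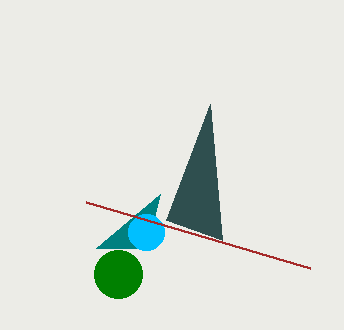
center_x_1 = 118; center_y_1 = 274; px2_2 = 222; py2_2 = 240; px0_3 = 96; py0_3 = 248; center_x_4 = 146; center_y_4 = 232; radius_4 = 18; px1_5 = 310; py1_5 = 268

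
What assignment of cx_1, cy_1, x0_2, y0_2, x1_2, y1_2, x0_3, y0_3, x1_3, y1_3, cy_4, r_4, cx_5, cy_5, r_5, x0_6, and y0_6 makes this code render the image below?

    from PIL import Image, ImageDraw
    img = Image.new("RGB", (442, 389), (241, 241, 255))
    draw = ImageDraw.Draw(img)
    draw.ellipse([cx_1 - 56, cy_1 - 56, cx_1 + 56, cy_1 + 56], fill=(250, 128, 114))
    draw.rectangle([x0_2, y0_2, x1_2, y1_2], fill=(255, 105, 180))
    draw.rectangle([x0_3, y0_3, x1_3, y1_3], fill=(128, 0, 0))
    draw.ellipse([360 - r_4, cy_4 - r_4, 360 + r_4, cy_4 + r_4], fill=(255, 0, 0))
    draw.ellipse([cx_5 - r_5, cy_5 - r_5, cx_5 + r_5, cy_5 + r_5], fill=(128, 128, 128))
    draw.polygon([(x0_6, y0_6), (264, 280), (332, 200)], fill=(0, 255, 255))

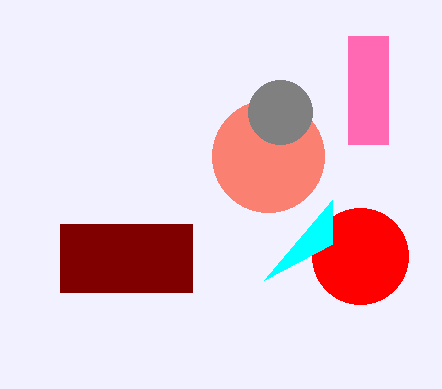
cx_1 = 268
cy_1 = 156
x0_2 = 348
y0_2 = 36
x1_2 = 388
y1_2 = 144
x0_3 = 60
y0_3 = 224
x1_3 = 192
y1_3 = 292
cy_4 = 256
r_4 = 48
cx_5 = 280
cy_5 = 112
r_5 = 32
x0_6 = 332
y0_6 = 244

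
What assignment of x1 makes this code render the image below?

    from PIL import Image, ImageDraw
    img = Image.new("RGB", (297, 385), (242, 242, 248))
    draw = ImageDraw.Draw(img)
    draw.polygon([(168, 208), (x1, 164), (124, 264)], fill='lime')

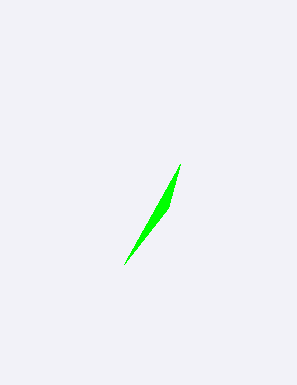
x1 = 180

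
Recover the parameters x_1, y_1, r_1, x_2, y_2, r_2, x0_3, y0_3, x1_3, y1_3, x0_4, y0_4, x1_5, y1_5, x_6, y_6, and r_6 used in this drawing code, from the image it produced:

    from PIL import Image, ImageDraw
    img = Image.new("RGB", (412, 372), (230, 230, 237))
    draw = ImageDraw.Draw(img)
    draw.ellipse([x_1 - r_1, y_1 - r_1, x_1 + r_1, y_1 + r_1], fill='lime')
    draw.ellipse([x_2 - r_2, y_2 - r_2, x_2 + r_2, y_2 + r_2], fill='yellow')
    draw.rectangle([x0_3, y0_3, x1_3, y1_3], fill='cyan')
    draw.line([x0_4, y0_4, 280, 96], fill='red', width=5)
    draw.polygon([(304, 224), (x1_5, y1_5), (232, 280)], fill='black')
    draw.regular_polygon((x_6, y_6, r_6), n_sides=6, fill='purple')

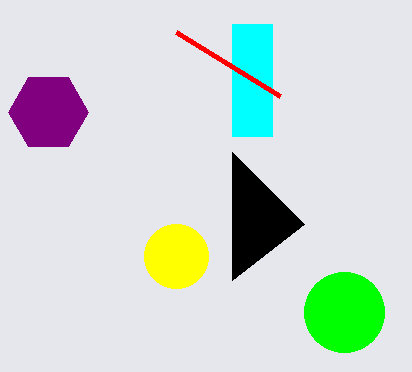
x_1 = 344
y_1 = 312
r_1 = 40
x_2 = 176
y_2 = 256
r_2 = 32
x0_3 = 232
y0_3 = 24
x1_3 = 272
y1_3 = 136
x0_4 = 176
y0_4 = 32
x1_5 = 232
y1_5 = 152
x_6 = 48
y_6 = 112
r_6 = 40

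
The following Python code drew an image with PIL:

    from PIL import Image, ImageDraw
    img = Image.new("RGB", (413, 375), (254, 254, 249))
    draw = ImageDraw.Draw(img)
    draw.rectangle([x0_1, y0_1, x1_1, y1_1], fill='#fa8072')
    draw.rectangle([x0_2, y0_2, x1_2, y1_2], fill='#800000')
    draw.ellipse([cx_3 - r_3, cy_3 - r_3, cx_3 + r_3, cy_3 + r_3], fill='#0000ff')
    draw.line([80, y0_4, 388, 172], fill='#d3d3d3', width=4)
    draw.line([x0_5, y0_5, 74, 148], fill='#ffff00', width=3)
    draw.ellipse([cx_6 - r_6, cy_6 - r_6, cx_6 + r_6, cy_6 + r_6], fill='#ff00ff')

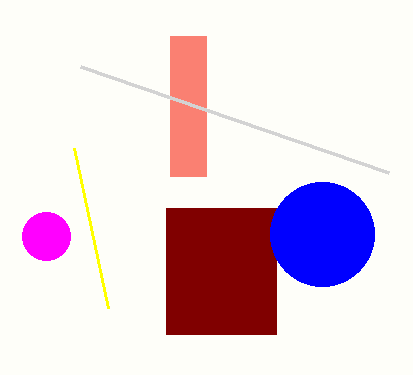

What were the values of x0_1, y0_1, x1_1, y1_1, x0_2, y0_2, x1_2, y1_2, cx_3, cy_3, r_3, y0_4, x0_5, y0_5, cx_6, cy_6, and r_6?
x0_1 = 170; y0_1 = 36; x1_1 = 206; y1_1 = 176; x0_2 = 166; y0_2 = 208; x1_2 = 276; y1_2 = 334; cx_3 = 322; cy_3 = 234; r_3 = 52; y0_4 = 66; x0_5 = 108; y0_5 = 308; cx_6 = 46; cy_6 = 236; r_6 = 24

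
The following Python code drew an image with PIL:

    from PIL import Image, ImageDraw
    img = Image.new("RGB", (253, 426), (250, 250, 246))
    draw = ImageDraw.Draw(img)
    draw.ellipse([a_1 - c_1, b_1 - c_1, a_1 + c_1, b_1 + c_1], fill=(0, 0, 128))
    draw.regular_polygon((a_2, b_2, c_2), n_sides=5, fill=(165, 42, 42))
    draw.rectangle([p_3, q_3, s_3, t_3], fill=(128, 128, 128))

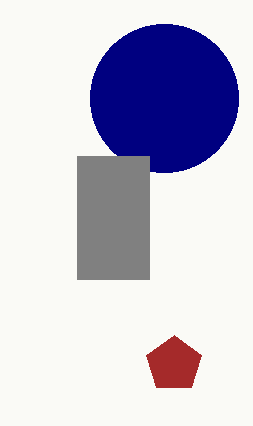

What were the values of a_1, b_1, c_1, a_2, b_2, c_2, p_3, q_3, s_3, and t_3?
a_1 = 164, b_1 = 98, c_1 = 74, a_2 = 174, b_2 = 364, c_2 = 29, p_3 = 77, q_3 = 156, s_3 = 149, t_3 = 279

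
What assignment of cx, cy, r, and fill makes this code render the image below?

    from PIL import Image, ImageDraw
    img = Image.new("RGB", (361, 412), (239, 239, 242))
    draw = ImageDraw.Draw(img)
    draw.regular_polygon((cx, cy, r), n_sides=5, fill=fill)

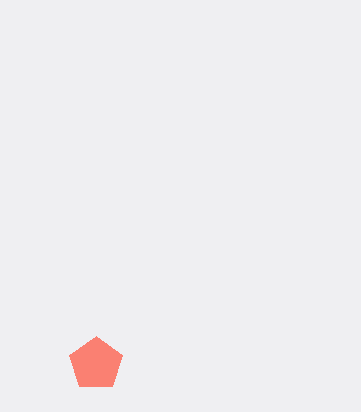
cx = 96, cy = 364, r = 28, fill = 'salmon'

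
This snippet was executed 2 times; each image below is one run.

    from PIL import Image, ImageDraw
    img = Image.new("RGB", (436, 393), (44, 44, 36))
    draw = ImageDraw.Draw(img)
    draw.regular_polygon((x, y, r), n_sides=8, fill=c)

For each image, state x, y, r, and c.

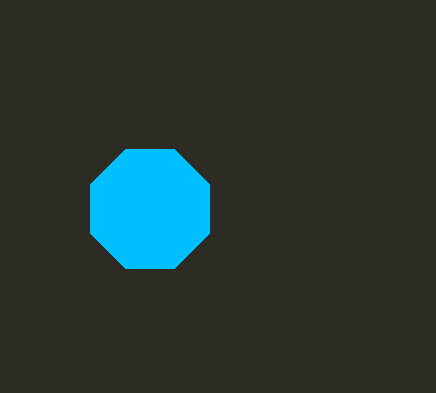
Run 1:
x = 150
y = 209
r = 64
c = 'deepskyblue'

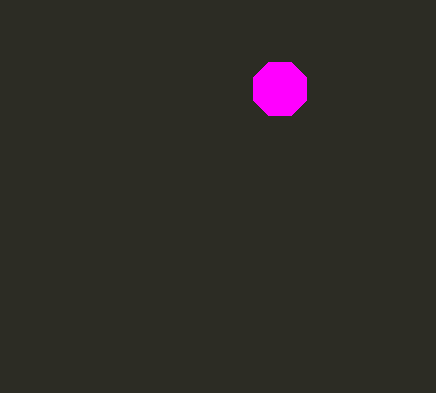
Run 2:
x = 280; y = 89; r = 29; c = 'magenta'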